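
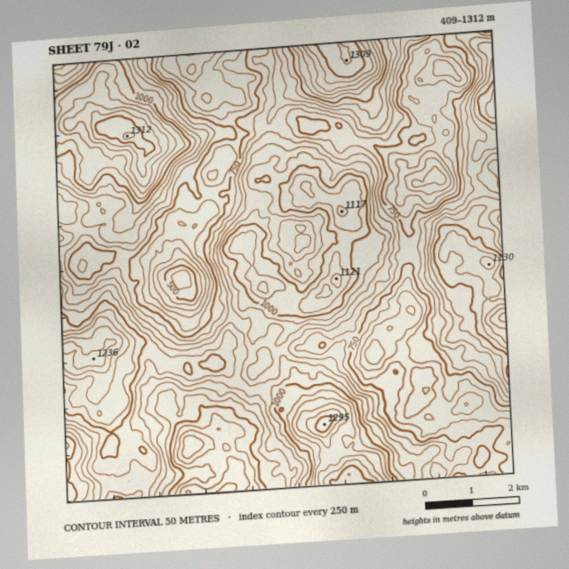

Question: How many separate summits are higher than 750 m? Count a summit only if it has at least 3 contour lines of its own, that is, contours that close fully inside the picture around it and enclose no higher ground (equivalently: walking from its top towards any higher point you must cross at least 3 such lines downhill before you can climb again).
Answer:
3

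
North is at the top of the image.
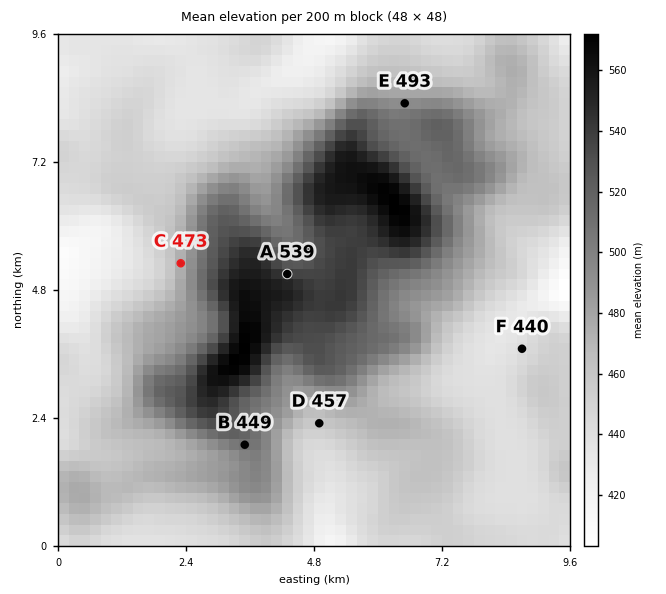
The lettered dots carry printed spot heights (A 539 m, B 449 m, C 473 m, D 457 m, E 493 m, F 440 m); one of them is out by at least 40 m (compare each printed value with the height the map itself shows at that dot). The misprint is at B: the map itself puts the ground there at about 509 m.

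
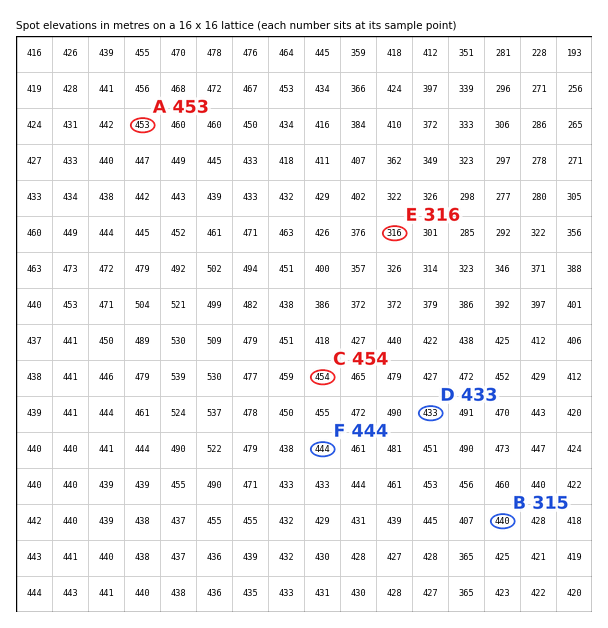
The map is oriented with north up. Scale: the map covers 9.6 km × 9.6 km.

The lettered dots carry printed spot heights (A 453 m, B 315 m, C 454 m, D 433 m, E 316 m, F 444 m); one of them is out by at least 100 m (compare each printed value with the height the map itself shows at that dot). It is B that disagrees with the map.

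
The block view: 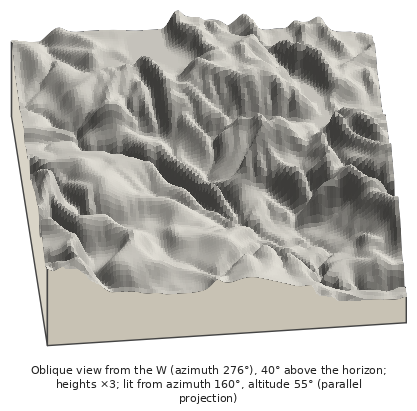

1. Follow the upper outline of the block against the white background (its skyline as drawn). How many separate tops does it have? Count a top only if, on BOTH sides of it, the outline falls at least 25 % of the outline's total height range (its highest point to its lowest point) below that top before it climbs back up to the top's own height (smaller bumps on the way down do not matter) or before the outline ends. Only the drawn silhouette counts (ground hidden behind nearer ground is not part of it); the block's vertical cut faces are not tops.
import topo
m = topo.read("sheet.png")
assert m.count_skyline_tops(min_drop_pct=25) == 0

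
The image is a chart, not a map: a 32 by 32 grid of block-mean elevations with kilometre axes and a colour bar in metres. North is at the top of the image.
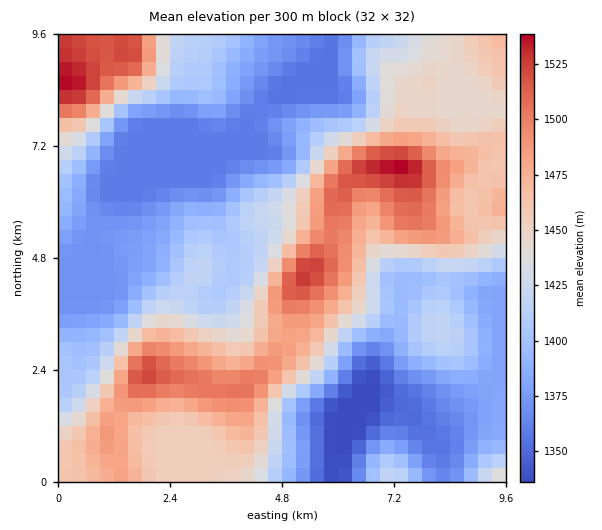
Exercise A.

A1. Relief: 1335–1540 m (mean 1425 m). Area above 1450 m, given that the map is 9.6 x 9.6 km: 32.1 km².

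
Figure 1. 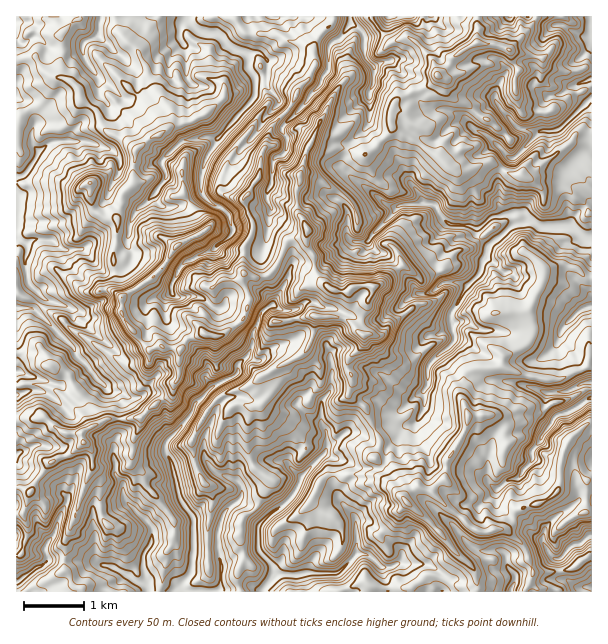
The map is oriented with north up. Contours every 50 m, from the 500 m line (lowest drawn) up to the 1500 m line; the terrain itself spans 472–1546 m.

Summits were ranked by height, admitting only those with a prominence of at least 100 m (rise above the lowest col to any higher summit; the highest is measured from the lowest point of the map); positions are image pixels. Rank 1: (374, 287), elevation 1546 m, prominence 1074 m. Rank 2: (308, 230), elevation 1545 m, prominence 136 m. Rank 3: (206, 335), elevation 1542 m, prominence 178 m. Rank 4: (407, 503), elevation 1219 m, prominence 316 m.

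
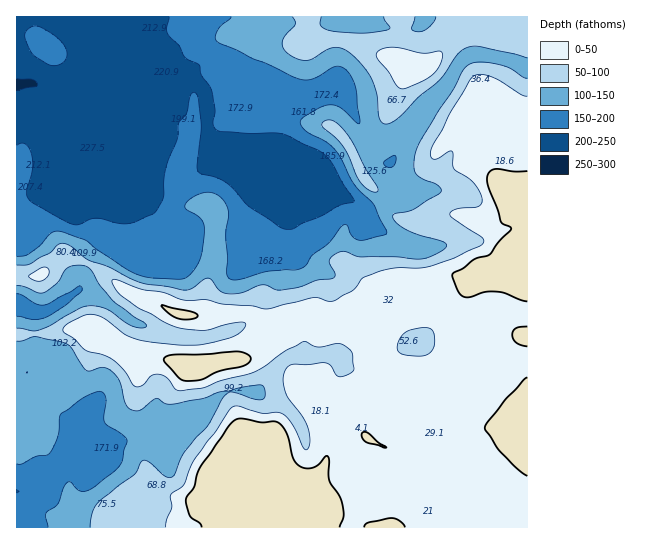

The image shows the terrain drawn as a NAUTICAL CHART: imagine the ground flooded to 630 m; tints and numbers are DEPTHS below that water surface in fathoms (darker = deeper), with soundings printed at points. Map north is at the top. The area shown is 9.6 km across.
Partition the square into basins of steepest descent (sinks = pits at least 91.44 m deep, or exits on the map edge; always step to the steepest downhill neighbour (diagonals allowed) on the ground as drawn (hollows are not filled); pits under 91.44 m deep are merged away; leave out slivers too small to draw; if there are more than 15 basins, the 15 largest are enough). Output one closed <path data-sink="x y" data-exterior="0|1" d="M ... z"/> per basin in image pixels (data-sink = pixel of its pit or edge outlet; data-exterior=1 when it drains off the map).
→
<path data-sink="17 85" data-exterior="1" d="M527 16l-511 1 0 258 22 1 27-21 5 1 23 9 30 24 15 8 16 4 25 14 28 1 6 6 6 15 2 12 0 12 22-1 30-13 8 1 6 7 10 24 20 24 12 36-4 24-8 14-8 7-15-8-7-7-13-32-35 0-10 9-5 9-13 15-4 11 0 16-2 4-30-4-22-12-12 2-10 4-4 4-9 16-8 0-3 3-4 14 425-1z"/><path data-sink="17 491" data-exterior="1" d="M82 329l-66 6 1 193 85 0 3-11 5-6 8 0 13-20 16-6 6 0 22 12 30 4 2-4 0-16 4-11 13-15 5-9 8-7 6-3 31 1 13 32 7 7 15 8 12-13 7-17 0-21-11-30-20-24-10-24-6-7-8-1-30 13-24 1-22 7-10 0-17-8-41-7-27-20z"/><path data-sink="17 305" data-exterior="1" d="M65 255l-27 21-22 1 1 58 33-2 16-4 29 2 11 5 23 17 41 7 17 8 10 0 21-5 3-4-2-22-6-15-6-6-28-1-25-14-16-4-15-8-30-24z"/>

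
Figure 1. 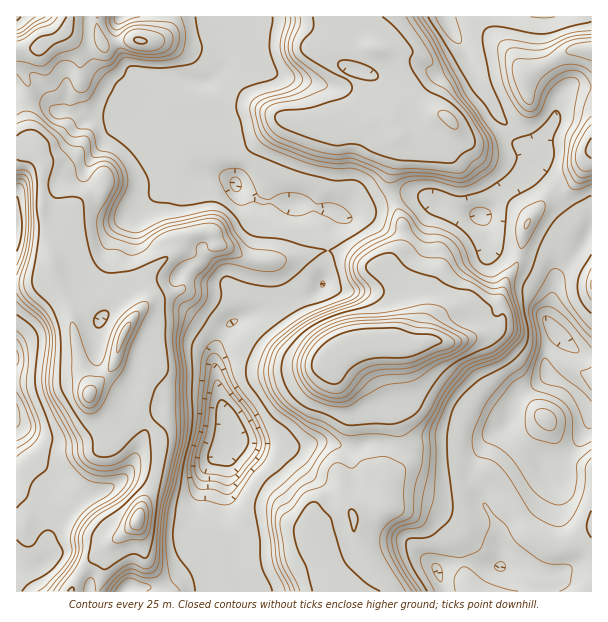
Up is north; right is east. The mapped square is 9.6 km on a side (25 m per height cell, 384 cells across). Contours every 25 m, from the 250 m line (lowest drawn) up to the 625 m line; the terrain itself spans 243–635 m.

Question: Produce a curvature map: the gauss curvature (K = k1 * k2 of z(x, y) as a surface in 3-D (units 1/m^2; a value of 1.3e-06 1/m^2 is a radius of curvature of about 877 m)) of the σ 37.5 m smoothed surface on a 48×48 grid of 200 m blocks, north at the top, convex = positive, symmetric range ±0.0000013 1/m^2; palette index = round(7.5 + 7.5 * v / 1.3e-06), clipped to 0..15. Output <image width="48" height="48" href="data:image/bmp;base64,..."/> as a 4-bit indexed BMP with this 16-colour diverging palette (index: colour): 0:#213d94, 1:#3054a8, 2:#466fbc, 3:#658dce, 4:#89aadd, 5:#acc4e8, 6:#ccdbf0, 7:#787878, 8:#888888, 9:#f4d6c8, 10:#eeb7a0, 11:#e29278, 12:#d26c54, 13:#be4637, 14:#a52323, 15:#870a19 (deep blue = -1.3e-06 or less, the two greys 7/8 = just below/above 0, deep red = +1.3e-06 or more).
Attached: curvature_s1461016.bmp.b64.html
<image width="48" height="48" href="data:image/bmp;base64,Qk32BAAAAAAAAHYAAAAoAAAAMAAAADAAAAABAAQAAAAAAIAEAAATCwAAEwsAABAAAAAAAAAAlD0hAKhUMAC8b0YAzo1lAN2qiQDoxKwA8NvMAHh4eACIiIgAyNb0AKC37gB4kuIAVGzSADdGvgAjI6UAGQqHAHeYmIPuZWd3eIiIlniIeHiHd4h3iHeIh3eIZIhrhEh3d3d2h3d3h3eIiHh4iHd4d3eJlYhzvGh3h3d2qHd4iHeHqGd4h4d4eHd45Hd4aIh3eId3iIh4d2iGeHeIh4iId3d3O4dlJZh4h3iIeIh3d1rHeIiHd4h3d4d3aJhr94h4d3h4qIiId1aVZ3h3d4eId4d4dYhb95h3d3d3h4d4h4iYd3h3h3iId3d3d2hmc4h3hmdniJh4d4iHd3eIh3d3h3h4d3moJIZnh3h3d4Z4h3d3d3d3d4iIh3d4hmeaV4ZoiImHh3d4d4h3eHh4iIiIh4h3Z5mGd3eLiZhneHmXeIiIh4d4h3iIaId3ariXd4iKiIlmeId3eHd4h3d4d3iHZ4Z5hniHd4l3eIuVeJhVeId3eHeId3d2eLlYh3d3d4h3d4l3h3h5h3h2eYd5h3eYeIh3dVd3d3d3eIh2iId3d3iId4d4iHqpeJd3eJZ3eHd3mJd2iXdkeHiImIh4h3mYeHhrX/eId4iHh4h4llm6d4h3d5h3eFZ2eGd5dXR3h3d3h5dphpmZeIh3d3eHeFiHdnd4dnN3eIlnl4dqdtiHZ4h2h2ineGiYdqd3d5iniIh2l3dpdriHd3iYeGZ4R5h4ineWd4eIh3iXV4dnhpmId3iIevVZp2VYiGjViHaph3eXd4h2eGmZiIh2qoVXrEaIh4qFh4h9d4d3eIh3doiIiHl3Z4h3inqoiGhHd3dnd3h3d3d3d2eHVoh3d3d3mVyHh3l3d3d3Z3WXZ3d3d3h8gniHd3iFuFZmhbl3eIeHd3iImHd3d3p4k3d3d3iHR4d3hIh4eHd3d3tHqod3d3h1yXd3eGardHiHdYeId3d3d3h5Wlead3d02oh3iHiohnd3d5aHd3eGZ3h4fRaHd3d1aJmHeId3h2h4eKZ3d3V3aah4h4mHeHd3d4RneXZ3d4iHeaV4h3a5loh5+Yh3d3iIeKe3h3eHd8iHiHiHh2a4h2iHY2eHiHeId5aXh3e4d5h4h4mHiHeHd3iHZnd3iXeHeIN4iHd3d3d3ePZ4d2mFeHd3eLd3d3iHeHSZiGV3d4d2SJN4d3yld4h3aMd4h3d4mWWJmIl3d4h2aFSHdm92d4h3d3eHd3d4mHh3d5l2Z4iFqYd3eGVXeHd3h3d3h4iWaIiHiIenZ3iIuYiYeol3h3d3h3ZYh4iHd3h3d3e3aHd2eZqFiFiIeHd3iHd6iIiHeHiHd4eGd3d3eWacaHiHd3h3iHeriHd3eHiHebmIdkR4hWWJd3h3h3h3d3Sch3eHeHh3d4hnd9p4d2d4eHh4h3d3d3ZYhnd3eHd3d2mHeJeYd3h3e3iHd3eIh3d4qFd3d3d3h3d3eId5qGhoh2Zod3d4eHeIh2d4iHd3hYd3eYd3h3mYd2ybd2Vnd3h3XIh3d3d4qHh3eXdWd1iHh3sMzKd3d3h2fId3eIeIh2d3eIh5t3qHh3YPuZh4iId3eHd3d3h4h5d3d4iGaKZliGP2dmZ4d3iIpXeId3d3iIiHd3iIeA=="/>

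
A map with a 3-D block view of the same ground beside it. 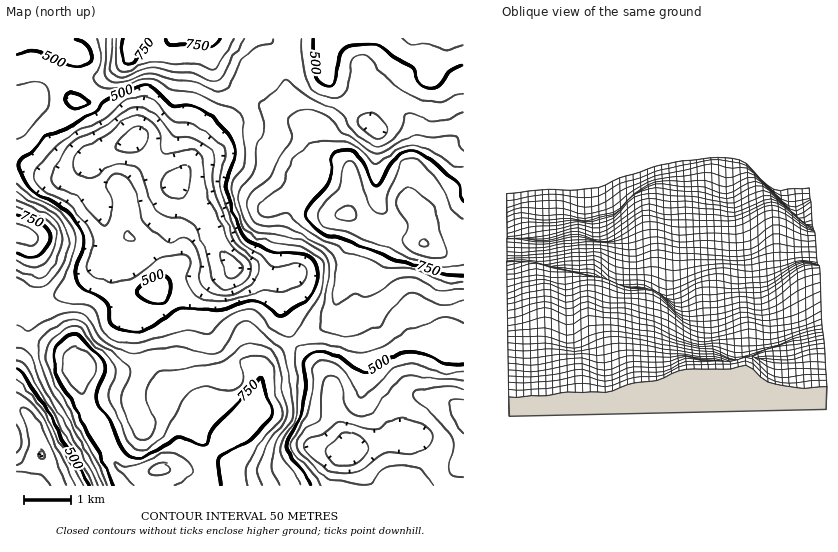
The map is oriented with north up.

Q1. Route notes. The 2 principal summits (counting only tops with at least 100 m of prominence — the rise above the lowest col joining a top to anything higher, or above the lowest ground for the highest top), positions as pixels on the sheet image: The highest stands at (424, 244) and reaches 903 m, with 644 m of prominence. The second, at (160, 469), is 862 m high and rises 307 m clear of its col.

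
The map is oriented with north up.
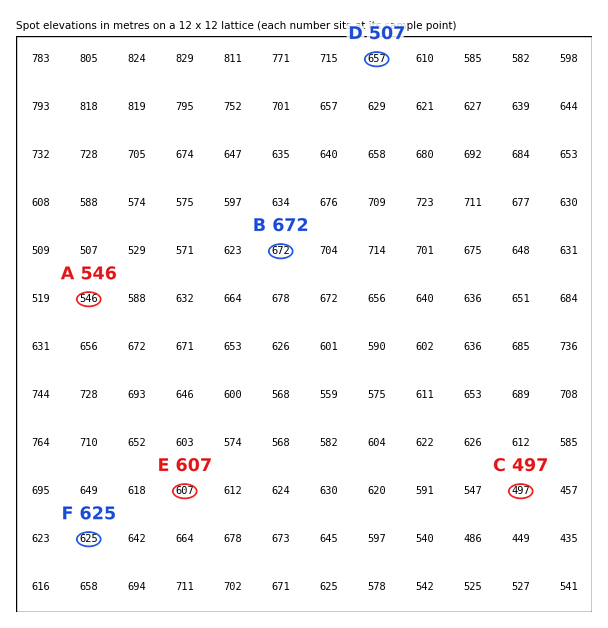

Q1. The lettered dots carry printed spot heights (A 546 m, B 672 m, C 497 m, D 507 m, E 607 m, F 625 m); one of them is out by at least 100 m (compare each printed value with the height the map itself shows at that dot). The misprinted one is D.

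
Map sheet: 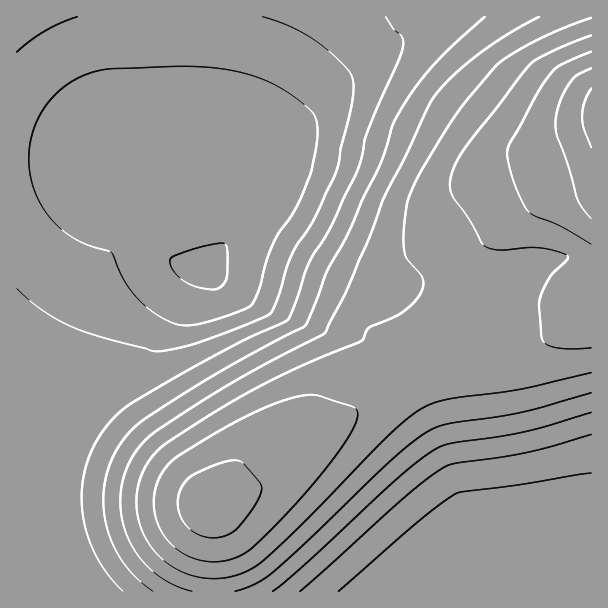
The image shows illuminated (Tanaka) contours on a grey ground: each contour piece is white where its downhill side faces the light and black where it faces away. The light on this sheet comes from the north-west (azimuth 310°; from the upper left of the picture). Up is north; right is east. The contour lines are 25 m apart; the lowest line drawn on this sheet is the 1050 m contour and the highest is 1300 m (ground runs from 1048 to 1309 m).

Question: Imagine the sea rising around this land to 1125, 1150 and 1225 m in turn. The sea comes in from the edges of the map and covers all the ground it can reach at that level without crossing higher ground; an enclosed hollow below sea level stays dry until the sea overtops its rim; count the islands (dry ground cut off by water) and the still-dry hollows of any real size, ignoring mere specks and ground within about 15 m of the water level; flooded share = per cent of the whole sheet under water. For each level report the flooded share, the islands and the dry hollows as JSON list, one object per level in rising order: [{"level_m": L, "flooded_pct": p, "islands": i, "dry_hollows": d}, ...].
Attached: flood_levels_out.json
[{"level_m": 1125, "flooded_pct": 49, "islands": 0, "dry_hollows": 0}, {"level_m": 1150, "flooded_pct": 56, "islands": 0, "dry_hollows": 0}, {"level_m": 1225, "flooded_pct": 86, "islands": 1, "dry_hollows": 0}]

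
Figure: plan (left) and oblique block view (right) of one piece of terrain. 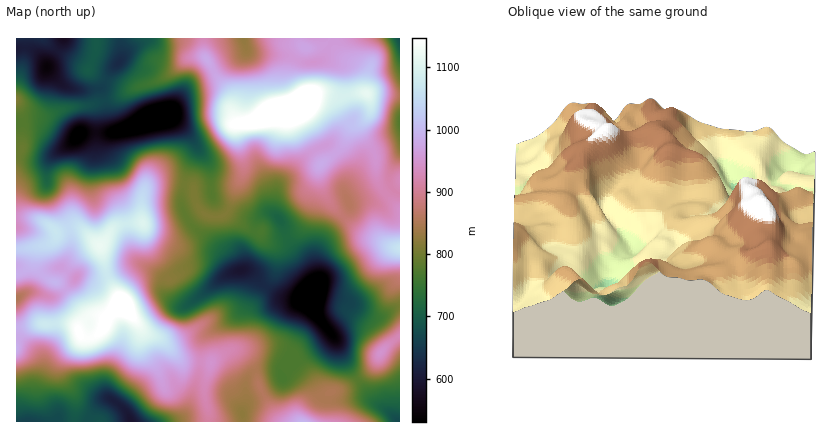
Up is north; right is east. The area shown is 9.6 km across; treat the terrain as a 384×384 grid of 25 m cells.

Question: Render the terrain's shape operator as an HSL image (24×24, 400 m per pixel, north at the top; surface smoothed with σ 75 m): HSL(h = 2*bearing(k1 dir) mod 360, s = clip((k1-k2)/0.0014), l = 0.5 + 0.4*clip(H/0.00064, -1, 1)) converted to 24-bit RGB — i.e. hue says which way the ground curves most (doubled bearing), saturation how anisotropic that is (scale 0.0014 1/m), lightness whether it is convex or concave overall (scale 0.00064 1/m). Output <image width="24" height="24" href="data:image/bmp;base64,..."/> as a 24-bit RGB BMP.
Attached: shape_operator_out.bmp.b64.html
<image width="24" height="24" href="data:image/bmp;base64,Qk32BgAAAAAAADYAAAAoAAAAGAAAABgAAAABABgAAAAAAMAGAAATCwAAEwsAAAAAAAAAAAAAgmF/dpZhUnVrrqhfSqmDkbqekCB3WAk+umlTK88fJ5BBqr1tjciGbkd8O1l0Zql5c6Oyo9eeiYtAfE85nrFfbLVJjx0Scw9PdYtmoo93Z0pMgcdudaVILx0OLwQRSpabudLT1uzqPYa5a9Fii6JMc1B7WGF/Ud1aLomLy3pkmTRcmYJWq8BNZjcmbzw4a4V/Sn9PgVhosqp7gJoveUwiNRY/jF+fVb5xXtdup7FftoZfQLeFr3RNTXVcTY2LoNp5KyM5UXc4s458m8naxI7f1ACfv5ctNZlJSLaaPHuczjVxzhgXmaVAH1NXR7Cgos6cSsJyfUNEjdKMN02nzpatfmaeUJdkordFQk5zXI9yY+B3SZWQYRlk6gCx9d/WX7qbtVbSQSNHSy9279fn5dvwVpbZFafLzcWmYVWSieC1bMS2Mkqat4vCuZrSpZ/ImYu0QVubjcCjas10KTddJQcsc7/Q89jj85DJ8RPDvXXcDpXiree2hnbD6bjXHTh6mcd7quv00+b4tEn5kzShJZc7Za66yJHKrZ7KdIjcp7zRvYWwMQIoHFEiH+gkLZsq/YLanGDh2ubxY0n005zUq2W0xXeRyivBvf/RUumoFmEnKAY1/LXs66XUJVs7eJozdp89aXo+ipRNewZryAavfuC0V6SMjXotGF8UH2gRwI0dMDIRe7Jwsn2kmkG52fLfw+rOaiZKOAUMDy4JAT8E4Ihlx3DQg4Gwu1JJgXcvPWgaDQkq2HaaxZ95SCw0tXpGecc8DH5QQ74TfeKtFVs8qFM7VKc+ofaG2TI8WQxTw2TCxHubGI0pCEsSmYhKlEtTuypJvnthnHBGDSAmEnc63iw0pzpRScg3vbpqw1TOSMhOZ3kxfixPRFcfxP9mRIQiaSEfgS45TYZgt3mJ1qjFLW18Ij4UTUQijFs2w59ttHaCRDR/GD9BdnA8urCLz5GGlYstdXLRw4C8q199LD2Ag43A5vC+cjM/VBsna9c9SIqSeaeMoXxssk22iGSzWC50esuDjL68roSfVzWSMjO6e22ygreLlJe+ybrssDOG0y1l0KGlIyulo+fY6KHH3iDVkFnEyvDDIJS2XYuqqEB2iE9ZjERrUrzTptG5U1CjvVyTg06QN1BjV66bq87RktPKeMTNODPEzff6qYTrd5/YH+va2kHV4Iburqbi6fDbMUSdWyNqql+KmYrDhKa8ULKPirJmWh9UlywtqnBbSoeZSfCsWpaPsb54bUY5SPGiMbipviCx6unBViBpNHo8rVBS2Klp685oOS5PQSpresCFfD+JyXRYkppaZDg+USlzqMCQj7K7i9O8SnWQUXNKmXtCYKFytL5ICikcV0ka3+6cNx/Wg7DgaUjl9Ku+7tbDSTiMMlSPmq13RyuD0aKbsK+JT1eGKEKBxL6Sr31gdL9PTD9fem14ia90lFaWobdzHiqNONXxy+SoKUNQZnszGhAk6beW9tbRslDCLna1iHy4SSN/z4ZdyKmDfDhtOlMtN4o+zbqmuZF4PV5mXYF/qciEM42216ddKGgiAEcTvl8wljVhU3pHKml/V+mV8MnU5ankVEy1VhtPRQoh/vEYdq8ulCZ/hr9+LZ5aQbxkz4O4mGi1TYmNttOVJcOCxqqRyWGKKIwoCSoXo3w6KLU1KKl8NKNQlKFMw1ty7BWbMwAqsiNH8Pu2ZVAkIGoquphqgrRrKnEqJ2IpsnFmc5tbaNpSc55gqZ9ssnSX3HiNGRElP2URoosUHDYCDTMAO14TS0shRQYstxKy0u7s2evy5cz/nJv2c6O7upKIb6CJQ32ERJdu0muLtvJKJmtNZsWNbZ7NyJTu4cz/mKL4oILW3pKyYYInFiwHGCYNDxUlXoq13u7Ws9efNFqU47PswZ718NLyo7bIQEW5cVOiOH4++vrRLSZemtbfNDeWl2BEZyISp1UYd0Oe4JLh/Mn8xIDkMJOEATIyN5JFbvNO0L+WUHKeN6pVOYGp6aLq99TyUUPjfGvluLrv7+ncQ1ft5Z8+FBwkeR1Jv0+DnM6ZL6+eS32ywoKiwGzf/7D2DRxsDLI/e/+AQsmdjWO4vFqSXn5EFZ0a0Ko81yN0gytou6JF+ORdbzl+3559WhxWMm9wjr+6xZqLpJhaGTw0smVRfm2seiWw79H6rvb8iN+NNlEuJy0chVwstYtChnAxV2EbdWUzeYlZWKdw9+zUMo2ql4o1s1SJK+HUXTmDyaB7s5OCSECDNYc9b4g7iC56fM1LwNd8p1xOdVyIRyJgkqNYk656gJimhn+ya4SVZ6FzVrZ81euqyy/L"/>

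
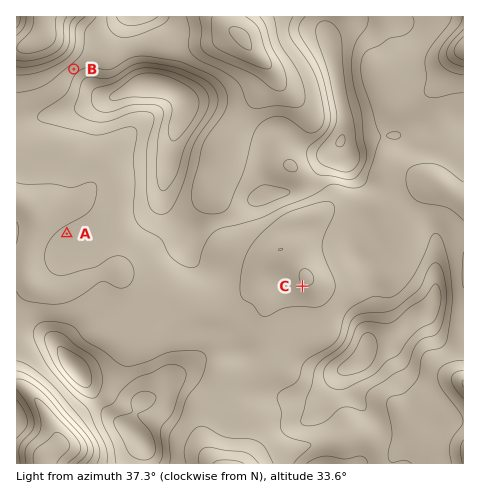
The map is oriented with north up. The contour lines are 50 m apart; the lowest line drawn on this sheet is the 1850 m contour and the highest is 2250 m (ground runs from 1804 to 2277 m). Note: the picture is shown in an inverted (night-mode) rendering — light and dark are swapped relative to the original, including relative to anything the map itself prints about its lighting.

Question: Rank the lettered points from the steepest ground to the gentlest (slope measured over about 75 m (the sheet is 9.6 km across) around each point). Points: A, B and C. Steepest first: B C A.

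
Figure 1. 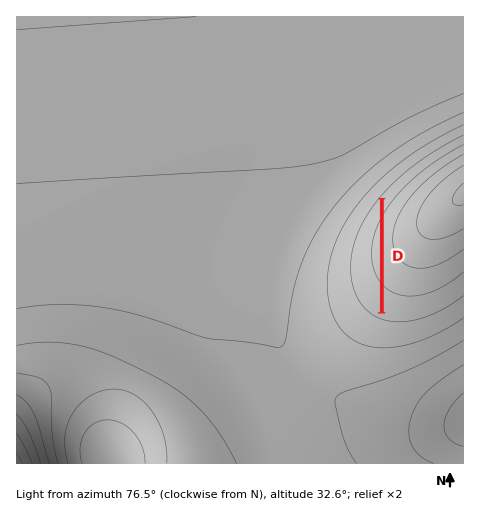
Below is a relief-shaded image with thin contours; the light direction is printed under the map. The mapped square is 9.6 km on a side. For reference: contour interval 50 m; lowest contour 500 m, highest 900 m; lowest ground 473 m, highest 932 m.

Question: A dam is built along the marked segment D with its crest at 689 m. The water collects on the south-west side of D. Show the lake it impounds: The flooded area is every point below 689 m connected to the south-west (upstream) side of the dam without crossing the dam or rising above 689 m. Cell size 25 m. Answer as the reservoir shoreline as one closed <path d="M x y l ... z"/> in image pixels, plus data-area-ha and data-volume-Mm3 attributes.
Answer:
<path d="M379 203l-9 13-9 16-5 21 0 21 4 17 5 8 10 10 4 2 0-108z" data-area-ha="86" data-volume-Mm3="19.90"/>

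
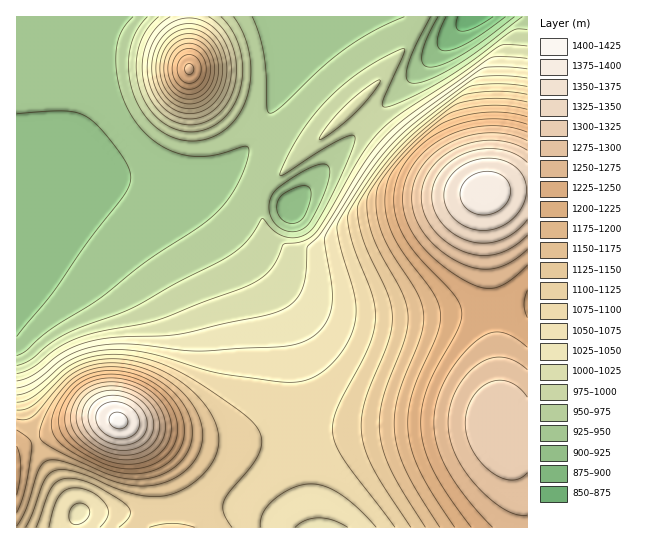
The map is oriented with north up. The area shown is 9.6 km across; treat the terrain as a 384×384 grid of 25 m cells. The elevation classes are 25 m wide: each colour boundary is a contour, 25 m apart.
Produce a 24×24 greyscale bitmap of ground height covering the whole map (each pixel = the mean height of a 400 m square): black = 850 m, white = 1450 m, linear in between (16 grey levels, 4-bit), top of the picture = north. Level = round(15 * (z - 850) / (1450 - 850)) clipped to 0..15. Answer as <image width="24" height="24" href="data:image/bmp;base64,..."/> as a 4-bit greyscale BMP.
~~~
<image width="24" height="24" href="data:image/bmp;base64,Qk2WAQAAAAAAAHYAAAAoAAAAGAAAABgAAAABAAQAAAAAACABAAATCwAAEwsAABAAAAAAAAAAAAAAABEREQAiIiIAMzMzAERERABVVVUAZmZmAHd3dwCIiIgAmZmZAKqqqgC7u7sAzMzMAN3d3QDu7u4A////AHZVZnd2ZlVVZniaq4ZVZ3d2ZmVWZ4mqu4d3iYh3ZmZmd4mru4iKu6mHZmZmeJq7zIis3cmHZmZneJq7zHit7bl3ZmZmeJq7zFeby5h2ZmZmeJqru0V4iHZlVVVmd4mruyNFVVVVVVVWZ4mqqiIzRERERVVVZ4iaqiIjMzREREVVZ4maqiIiIzMzRERVZ4mqqiIiIjMzNERWeJq7uiIiIiIzMzRWeKvMyyIiIiIjMyJGeazN3CIiIiIiMyI1ebzd3SIiIiIiIzIkaKzd3SIiIiIzIzMzRpvMzCIiIjNDMzNDNXmruiIiI0VkMzM0M0aJmSIiI1iGQyMzQzRXdyIiJGmXQyIzMyI0VSIiI1iGQyIjMzISRCIiI0ZlMiIiIzIRIw=="/>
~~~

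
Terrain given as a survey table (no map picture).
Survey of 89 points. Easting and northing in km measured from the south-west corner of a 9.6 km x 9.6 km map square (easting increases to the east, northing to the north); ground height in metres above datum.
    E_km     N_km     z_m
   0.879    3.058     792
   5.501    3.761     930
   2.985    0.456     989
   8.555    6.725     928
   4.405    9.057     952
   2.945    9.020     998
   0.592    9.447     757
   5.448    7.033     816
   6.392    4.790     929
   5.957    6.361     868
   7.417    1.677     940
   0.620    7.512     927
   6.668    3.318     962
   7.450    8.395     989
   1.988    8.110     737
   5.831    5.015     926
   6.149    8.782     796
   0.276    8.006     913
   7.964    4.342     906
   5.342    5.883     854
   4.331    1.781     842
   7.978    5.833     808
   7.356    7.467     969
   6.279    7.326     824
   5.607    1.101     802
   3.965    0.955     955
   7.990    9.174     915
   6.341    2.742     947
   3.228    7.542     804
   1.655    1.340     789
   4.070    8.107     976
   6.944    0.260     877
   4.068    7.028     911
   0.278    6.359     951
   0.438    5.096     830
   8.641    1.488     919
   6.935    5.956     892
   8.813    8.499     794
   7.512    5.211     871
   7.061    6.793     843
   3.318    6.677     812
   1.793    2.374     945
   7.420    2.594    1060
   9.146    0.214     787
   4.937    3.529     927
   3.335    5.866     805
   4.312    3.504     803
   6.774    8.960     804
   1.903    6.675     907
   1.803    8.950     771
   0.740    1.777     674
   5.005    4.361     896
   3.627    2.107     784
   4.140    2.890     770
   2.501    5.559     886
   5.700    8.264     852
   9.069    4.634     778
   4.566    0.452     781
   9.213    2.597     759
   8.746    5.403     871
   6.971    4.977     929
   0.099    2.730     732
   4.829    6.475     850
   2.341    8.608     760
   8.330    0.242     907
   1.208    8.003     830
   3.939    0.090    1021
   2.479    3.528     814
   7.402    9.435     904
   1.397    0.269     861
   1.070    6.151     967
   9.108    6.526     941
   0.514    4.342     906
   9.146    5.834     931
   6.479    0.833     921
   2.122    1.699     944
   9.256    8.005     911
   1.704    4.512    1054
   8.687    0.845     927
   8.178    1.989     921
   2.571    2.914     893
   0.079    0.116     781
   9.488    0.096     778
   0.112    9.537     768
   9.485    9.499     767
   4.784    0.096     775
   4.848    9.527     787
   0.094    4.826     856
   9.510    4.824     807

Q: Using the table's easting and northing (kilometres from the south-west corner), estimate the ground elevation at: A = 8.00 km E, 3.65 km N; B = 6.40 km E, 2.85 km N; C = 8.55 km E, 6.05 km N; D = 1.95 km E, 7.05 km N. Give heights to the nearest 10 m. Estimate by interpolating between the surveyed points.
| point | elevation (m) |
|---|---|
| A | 940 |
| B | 940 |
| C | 900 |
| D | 800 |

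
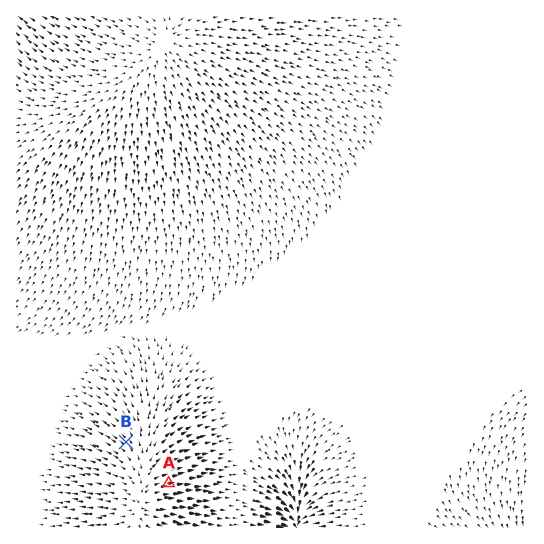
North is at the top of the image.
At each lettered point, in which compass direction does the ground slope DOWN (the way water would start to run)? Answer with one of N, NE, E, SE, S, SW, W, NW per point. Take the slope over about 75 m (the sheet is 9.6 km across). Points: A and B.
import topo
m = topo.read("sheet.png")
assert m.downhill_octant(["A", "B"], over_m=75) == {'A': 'E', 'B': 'NW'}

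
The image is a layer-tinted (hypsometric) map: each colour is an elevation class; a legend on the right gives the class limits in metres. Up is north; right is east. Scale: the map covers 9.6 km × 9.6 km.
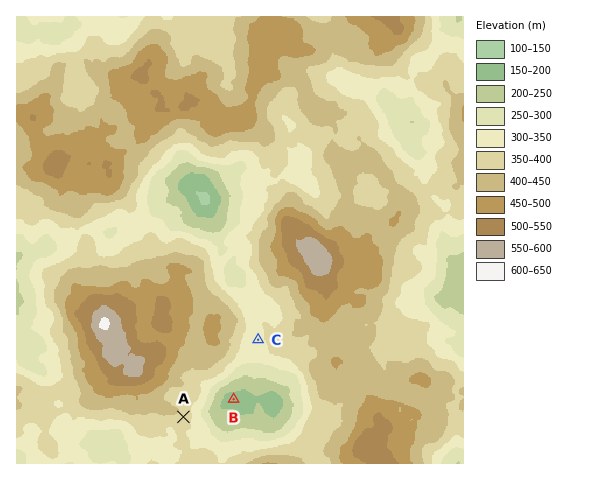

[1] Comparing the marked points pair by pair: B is below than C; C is below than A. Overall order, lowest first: B C A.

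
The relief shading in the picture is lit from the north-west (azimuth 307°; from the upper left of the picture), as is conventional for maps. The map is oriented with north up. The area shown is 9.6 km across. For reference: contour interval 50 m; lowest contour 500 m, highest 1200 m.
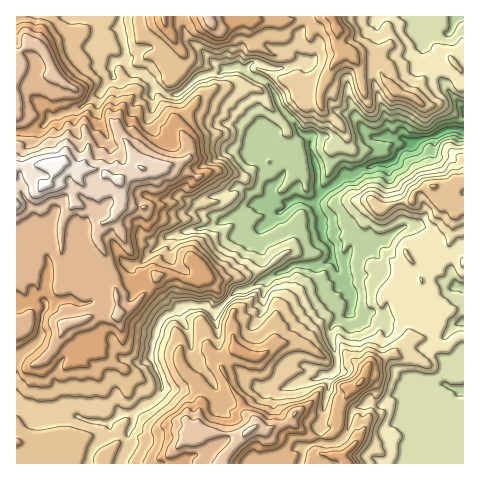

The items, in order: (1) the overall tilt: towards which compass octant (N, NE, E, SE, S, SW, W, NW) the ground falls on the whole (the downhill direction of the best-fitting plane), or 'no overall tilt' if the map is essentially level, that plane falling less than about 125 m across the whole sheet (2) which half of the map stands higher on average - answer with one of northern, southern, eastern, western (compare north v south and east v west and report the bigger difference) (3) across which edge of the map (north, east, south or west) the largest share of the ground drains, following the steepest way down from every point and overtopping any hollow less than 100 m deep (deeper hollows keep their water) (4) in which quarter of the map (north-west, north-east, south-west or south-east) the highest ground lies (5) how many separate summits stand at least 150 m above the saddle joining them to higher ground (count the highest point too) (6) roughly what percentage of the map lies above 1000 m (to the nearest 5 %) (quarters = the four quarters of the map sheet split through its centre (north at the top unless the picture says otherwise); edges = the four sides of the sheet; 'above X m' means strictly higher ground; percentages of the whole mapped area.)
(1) The general tilt is down to the east (the land rises towards the west).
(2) The western half stands higher on average than the eastern half.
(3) Most of the ground drains across the eastern edge.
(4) The highest ground is in the north-west quarter.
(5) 4 summits rise at least 150 m above their surroundings.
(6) Ground above 1000 m makes up about 15 % of the sheet.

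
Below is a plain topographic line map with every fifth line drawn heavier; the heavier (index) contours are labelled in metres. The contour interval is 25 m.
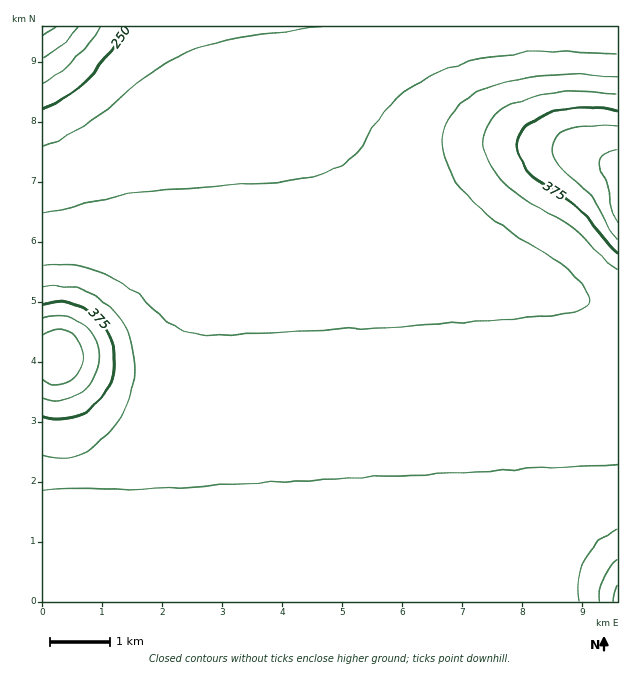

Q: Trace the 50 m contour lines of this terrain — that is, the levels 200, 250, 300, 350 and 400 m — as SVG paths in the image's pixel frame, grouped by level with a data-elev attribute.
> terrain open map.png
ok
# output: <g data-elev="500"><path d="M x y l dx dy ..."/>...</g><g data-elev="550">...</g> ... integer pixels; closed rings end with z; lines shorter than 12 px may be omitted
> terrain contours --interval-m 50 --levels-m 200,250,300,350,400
<g data-elev="200"><path d="M78 27l-17 19-18 13"/></g><g data-elev="250"><path d="M128 27l-20 28-22 25-21 17-22 13"/></g><g data-elev="300"><path d="M614 601l1-9 2-7"/><path d="M617 55l-49-4-47 2-42 6-36 11-21 11-20 13-19 20-22 33-9 11-14 10-19 7-42 7-138 11-96 20"/></g><g data-elev="350"><path d="M580 601l-1-21 6-21 14-18 18-12"/><path d="M617 465l-445 22-101 1-28 2"/><path d="M43 456l16 2 15-2 17-7 13-11 13-14 10-18 6-19 2-18-2-18-5-18-9-15-12-13-13-10-17-6-16-3-18 2"/><path d="M617 95l-27-3-25 0-23 3-20 5-17 8-13 10-7 12-2 12 1 11 5 10 7 11 10 10 21 17 45 26 32 31 13 11"/></g><g data-elev="400"><path d="M43 398l9 2 10 0 11-3 9-5 7-7 6-9 3-9 1-10-1-11-4-9-6-9-7-6-8-4-11-3-10 0-9 3"/><path d="M617 126l-25-1-21 4-15 9-3 6-1 6 1 7 6 9 25 23 9 10 17 30 7 11"/></g>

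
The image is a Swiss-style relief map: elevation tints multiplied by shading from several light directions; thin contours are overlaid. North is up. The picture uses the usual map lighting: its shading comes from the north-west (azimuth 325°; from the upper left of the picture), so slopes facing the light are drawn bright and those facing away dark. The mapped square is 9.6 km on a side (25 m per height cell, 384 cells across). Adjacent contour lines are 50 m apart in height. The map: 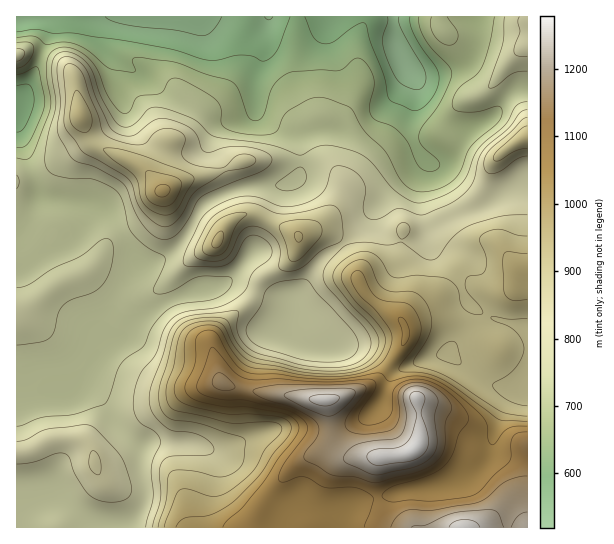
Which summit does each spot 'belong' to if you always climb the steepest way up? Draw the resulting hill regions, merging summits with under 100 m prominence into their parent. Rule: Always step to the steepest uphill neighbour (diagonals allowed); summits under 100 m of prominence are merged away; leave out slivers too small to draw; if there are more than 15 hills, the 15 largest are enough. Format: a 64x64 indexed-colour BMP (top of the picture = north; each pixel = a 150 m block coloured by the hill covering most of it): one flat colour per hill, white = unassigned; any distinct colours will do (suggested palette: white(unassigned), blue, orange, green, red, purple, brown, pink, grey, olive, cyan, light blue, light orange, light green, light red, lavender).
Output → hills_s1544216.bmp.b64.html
<image width="64" height="64" href="data:image/bmp;base64,Qk12CAAAAAAAAHYAAAAoAAAAQAAAAEAAAAABAAQAAAAAAAAIAAATCwAAEwsAABAAAAAAAAAA////ALR3HwAOf/8ALKAsACgn1gC9Z5QAS1aMAMJ34wB/f38AIr28AM++FwDox64AeLv/AIrfmACWmP8A1bDFABERERERERERERERERERERERERERFEREREREREREREREEREREREREREREREREREREREREREUREREREREREREREQRERERERERERERERERERERERERERRERERERERERERERBERERERERERERERERERERERERERERFEREREREREREREERERERERERERERERERERERERERERERERREREREREREQRERERERERERERERERERERERERERERERERERFERERERBEREREREREREREREREREREREREREREREREREREUREREERERERERERERERERERERERERERERERERERERERFEREQRERERERERERERERERERERERERERERERERERERERRERBERERERERERERERERERERERERERERERERERERERFEREERERERERERERERERERERERERERERERERERERERERREQRERERERERERERERERERERERERERERERERERERERFERBEREREREREREREREREREREREREREREREREREREREUREERERERERERERERERERERERERERERERERERERERERREQREREREREREREREREREREREREREREREREREREREREURBERERERERERERERERERERERERERERERERERERERERREEREREREREREREREREREREREREREREREREREREREREUQRERERERERERERERERERERERERERERERERERERERERERERERERERERERERERERERERERERERERERERERERERERERERERERERERERERERERERERERERERERERERERERERERERERERERERERERERERERERERERERERERERERERERERERERERERERERERERERERERERERERERERERERERERERERERERERERERERERERERERERERERERERERERERERERERERERERMxEREREREREREREREREREREREREREREREREREREREREzMRERERERERERERERERERERERERERERERERERERERETMzEREREREREREREREREREREREREREREREREREREREREzMxERERERERERERERERERERERERERERERERERERERETMzMxEREREREREREREREREREREREREREREREREREREREzMzMRERERERERERERERERERERERERERERERERERERETMzMzMxERERETMzEREREREREREREREREREREREREREREzMzMzMzMRMzMzMxERERERERERERERERERERERERERETMzMzMzMzMzMzMzMREREREREREREREREREREREREREREzMzMzMzMzMzMzMxERERERERERERERERERERERERERESIjMzMzMzMzMzMzMRERERERERERERERERERERERERESIiIzMzMzMzMzMzMzERERERERERERERERERERERERERIiIiMzMzMzMzMzMzMzERERERERERERERERERERERERIiIiIjMzMzMzMzMzMzMxEREREREREREREREREREREREiIiIiIzMzMzMzMzMzMzMREREREREREREREREREREREiIiIiIjMzMzMzMzMzMzMzERERERERERERERERERERESIiIiIiIzMzMzMzMzMzMzMRERERERERERERERERERIiIiIiIiIiMzMzMzMzMzMzMzERERERFVVREREREiIiIiIiIiIiIiIiMzMzMzMzMzMzMxEREREVVVURERESIiIiIiIiIiIiIiIiMzMzMzMzMzMzMREREVVVVVURESIiIiIiIiIiIiIiIiIiIiIjMzMzMzMzEREVVVVVVVURIiIiIiIiIiIiIiIiIiIiIiMzMzMzMzMzERVVVVVVVREiIiIiIiIiIiIiIiIiIiIiIjMzMzMzMzMxFVVVVVVVEiIiIiIiIiIiIiIiIiIiIiIiMzMzMzMzMzERVVVVVVUSIiIiIiIiIiIiIiIiIiIiIiIzMzMzMzMzEREVVVVVVRIiIiIiIiIiIiIiIiIiIiIiIzMzMzMzMzMRERFVVVVVIiIiIiIiIiIiIiIiIiIiIiIjMzMzMzMzMREREVVVVVUiIiIiIiIiIiIiIiIiIiIiERERERMzMzMxEREREVVVVSIiIiIiIiIiIiIiIiIiIiERERERETMzMzEREREREVVVIiIiIiIiIiIiIiIiIiIiERERERERERMzMxERERERVVUSIiIiIiIiIiIiIiIiIiIRERERERERERMzEREREREVVRIiIiIiIiIiIiIiIiIiIhERERERERERETMRERERERFVESIiIiIiIiIiIiIiIiIiERERERERERERMxERERERERERIiIiIiIiIiIiIiIiIiIRERERERERERETERERERERERESIiIiIiIiIiIiIiIiIhERERERERERERERERERERERERIiIiIiIiIiIiIiIiIiIREREREREREREREREREREREREiIiIiIiIiIiIiIiIiIhERERERERERERERERERERERERIiIiIiIiIiIiIiIiIiEREREREREREREREREREREREREiIiIiIiIiIiIiIiIiIRERERERERERERERERERERERESIiIiIiIiIiIiIiIiIhERERERERERERERERERERERERIiIiIiIiIiIiIiIiIiERERERERERERERERERERER"/>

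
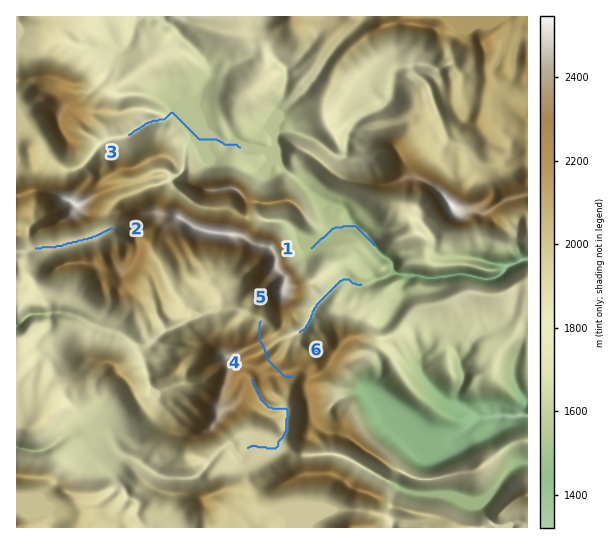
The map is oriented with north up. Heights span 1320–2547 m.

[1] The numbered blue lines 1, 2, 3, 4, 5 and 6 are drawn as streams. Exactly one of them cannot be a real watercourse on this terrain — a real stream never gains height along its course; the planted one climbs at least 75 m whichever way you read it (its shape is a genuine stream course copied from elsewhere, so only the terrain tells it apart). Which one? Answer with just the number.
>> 5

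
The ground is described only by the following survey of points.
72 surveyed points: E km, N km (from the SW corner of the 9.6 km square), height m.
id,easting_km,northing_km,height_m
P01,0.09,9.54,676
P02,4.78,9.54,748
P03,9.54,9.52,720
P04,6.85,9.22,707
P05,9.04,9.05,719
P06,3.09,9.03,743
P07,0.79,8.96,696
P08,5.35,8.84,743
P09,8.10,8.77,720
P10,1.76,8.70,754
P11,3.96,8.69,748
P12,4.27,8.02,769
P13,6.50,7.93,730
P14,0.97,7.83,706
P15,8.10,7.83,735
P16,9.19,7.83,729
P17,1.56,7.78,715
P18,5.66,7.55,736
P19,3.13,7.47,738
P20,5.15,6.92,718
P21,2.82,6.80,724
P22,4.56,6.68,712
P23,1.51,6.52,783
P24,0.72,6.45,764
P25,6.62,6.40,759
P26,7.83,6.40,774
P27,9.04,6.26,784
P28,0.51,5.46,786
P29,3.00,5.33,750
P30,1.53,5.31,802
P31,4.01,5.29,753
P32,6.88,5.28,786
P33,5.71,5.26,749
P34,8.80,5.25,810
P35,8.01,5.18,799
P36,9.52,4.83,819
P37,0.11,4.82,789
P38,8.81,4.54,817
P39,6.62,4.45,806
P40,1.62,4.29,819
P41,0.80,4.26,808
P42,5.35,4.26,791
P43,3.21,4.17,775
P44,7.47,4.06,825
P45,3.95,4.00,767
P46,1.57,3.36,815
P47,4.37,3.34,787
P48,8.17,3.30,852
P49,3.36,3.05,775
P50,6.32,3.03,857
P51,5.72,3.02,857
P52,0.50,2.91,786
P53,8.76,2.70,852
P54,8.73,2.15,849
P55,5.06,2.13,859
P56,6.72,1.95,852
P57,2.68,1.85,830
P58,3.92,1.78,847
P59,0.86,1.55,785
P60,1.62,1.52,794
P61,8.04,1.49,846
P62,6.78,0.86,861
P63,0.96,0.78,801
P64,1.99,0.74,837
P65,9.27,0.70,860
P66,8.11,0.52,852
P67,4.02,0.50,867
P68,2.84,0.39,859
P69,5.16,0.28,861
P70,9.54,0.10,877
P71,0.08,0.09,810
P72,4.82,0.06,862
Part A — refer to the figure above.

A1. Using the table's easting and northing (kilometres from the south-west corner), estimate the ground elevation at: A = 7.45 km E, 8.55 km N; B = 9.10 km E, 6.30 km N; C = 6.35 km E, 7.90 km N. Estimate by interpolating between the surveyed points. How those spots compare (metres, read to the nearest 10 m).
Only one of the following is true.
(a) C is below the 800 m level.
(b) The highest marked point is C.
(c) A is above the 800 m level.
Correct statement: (a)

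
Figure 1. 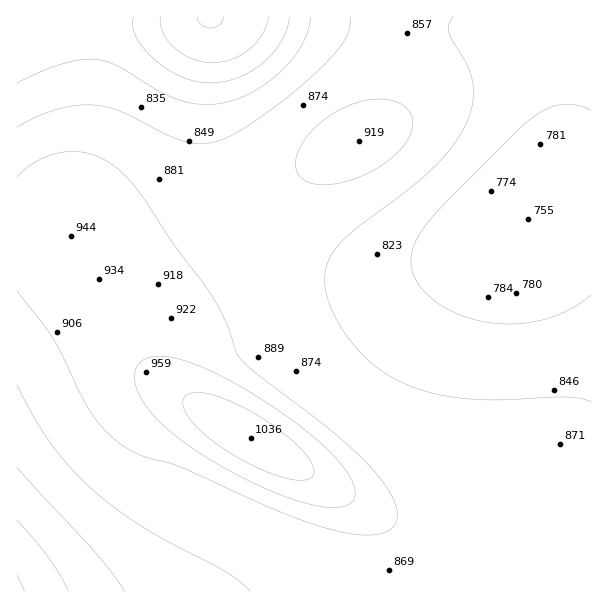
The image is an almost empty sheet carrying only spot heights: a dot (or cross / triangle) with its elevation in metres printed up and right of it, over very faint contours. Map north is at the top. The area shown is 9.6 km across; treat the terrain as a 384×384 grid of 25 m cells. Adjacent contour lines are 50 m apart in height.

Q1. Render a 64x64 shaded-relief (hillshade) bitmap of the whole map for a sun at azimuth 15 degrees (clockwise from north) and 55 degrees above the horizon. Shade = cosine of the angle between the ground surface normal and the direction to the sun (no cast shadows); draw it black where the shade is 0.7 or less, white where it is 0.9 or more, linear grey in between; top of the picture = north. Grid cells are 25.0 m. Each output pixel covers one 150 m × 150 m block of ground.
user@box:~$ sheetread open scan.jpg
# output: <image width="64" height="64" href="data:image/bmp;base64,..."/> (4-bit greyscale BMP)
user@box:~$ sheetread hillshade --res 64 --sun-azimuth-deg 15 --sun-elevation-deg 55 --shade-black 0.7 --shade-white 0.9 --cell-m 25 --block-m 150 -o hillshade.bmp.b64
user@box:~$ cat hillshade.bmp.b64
<image width="64" height="64" href="data:image/bmp;base64,Qk12CAAAAAAAAHYAAAAoAAAAQAAAAEAAAAABAAQAAAAAAAAIAAATCwAAEwsAABAAAAAAAAAAAAAAABEREQAiIiIAMzMzAERERABVVVUAZmZmAHd3dwCIiIgAmZmZAKqqqgC7u7sAzMzMAN3d3QDu7u4A////AGZ3d3d3d3d3iIiIiIiImZmZmZmZmZmZmZmZmZmZmZmZZmZ3d3d3d3d4iIiIiIiZmZmZmZmZmZmZmZmZmZmZmZlmZmZnd3d3d3eIiIiIiJmZmZmZiIiImZmZmZmZmZmZmWZmZmZnd3d3d4iIiIiIiZmZiIh3d4iJmZmZmZmZmZmZZmZmZmZ3d3d3eIiIiIiJmIh3ZmZneIiZmZmZmZmZmZlmZmZmZmd3d3d4iIiIiIiHZlVFVWd4iZmZmZmZmZmZmWZmZmZmZ3d3d3iIiIiIh2VDM0RVZ4iZmZmZmZmZmZmZZmZmZmZmd3d3eIiIiIdUMyIjNFZ4mZqZmZmZmZmZmZlmZmZmZmZ3d3d4iIiHVDIREiNFZ4maqqmZmZmZmZmZmWZmZmZmZnd3d3iIh2QyEAESNGeJqqqqmZmZmZmZmZmaZmZmZmZmd3d3eIdlMhAAASNWeJq7u6qZmZmZmZmZmZpmZmZmZmd3d3d3dUIQAAATRXiau8y7qZmZmZmZmZmZqmZmZmZmd3d3d3ZTIQAAEjVomrzMzLupmZmZmZmZmZmqZmZmZmd3d3d3ZDEAAAE0Z5q83d3MupmZmZmZmZmZqqpmZmZmd3d3d3VDEQARJFeavN7u3cupmZmZmZmZqqqqqmZmZnd3d3d3VDIRESRXirze7u7cupmZmZmZqqqqqqqqZmd3d3d3d3VDIhIkVoq83v//7cupmZmZqqqqqqqqqqp3d3d3d3d3ZDMiNFaJvN7///7cupmZmaqqqqqqqqqqqnd3d3d3d3ZUQzRWeaze////7cupmZmqqqqqqqqqqqqqd3d3d3d3ZlRFVnirzu////7cqpmZqqqqqqqqqqqqqqp3d3d3d3dmVWZ4m83v////7bqZmZqqqqqqqqqqqqqqqnd3d3eId2ZmeJq83v///+3LqZmaqqqqqqqqqqqqqqqqd3d3eIh3d3iavN7v///ty6mZmaqqqqqqqqqqqqqqqqp3d3eIiHeImavN7v//7duqmZmaqqqqqqqqqqqqqqqqqnd3eIiIiImqvN3u7u3MupmZmqqqqqqqqqqru7uqqqqqd3d4iIiJmqvM3d3dy7qpmZmqqqqqqqqqq7u7u7qqqqp3d3iIiJmqu8zNzMuqqZmZmqqqqqqqqqq7u7u7u6qqqnd3eIiImaq7vLu7qqqpmZmqqqqqqqqqq7u7u7u7qqqqd3d4iIiZqqqqqqqqqqqZmqqqqqqqqqq7u7u7u7uqqqp3d3iIiJmZqqqqqqqqqqmqqqqqqqqqqqu7u7u7uqqqqnd3eIiImZmaqqqqqqqqqqqqqqqqqqqqq7u7u7u6qqqqd3d4iIiZmZqqqqqqqqqaqqqqqqqqqqqqq7u7uqqqqqp3d3iIiZmZqqqqqqqqqZmaqqqqqqqqqqqqqqqqqqqqqnd3eIiJmZmqqqqqqqqpmZmZmqqqqqqqqqqqqqqqqqqqd3eIiImZmaqqqqqqqpmZmZmZmZqqqqqqqqqqqqqqqqp3d4iImZmaqqqqqqqpmZmZmZmZmZmqqqqqqqqqqqqqqneIiIiZmZqqqqqqqpmZmZmZmZmZmZmaqqqqqqqqqqqqiIiIiZmZqqqqqqqqmZmZmZiIiJmZmZmZmqqqqqqqqqmIiImZmZqqqqqqqqmZmZmIiIiIiIiJmZmZmZqqqqqZmYiJmZmZqqqqqqqqqZmZmIiIiIiIiIiImZmZmZmZmZmZmZmZmaqqqqqqqqqZmZmIiIh3d3d3iIiIiZmZmZmZmZmZmZmqqqqqqqqqqpmZmIiId3d3d3d3eIiIiJmZmZmZmZmaqqqqqqqqqqqqmZmYiIh3d3d3d3d3d4iIiJmZmZmZqqqqqqqqqqqqqqqpmZiIiHd3d2ZmZ3d3d4iIiIiZmZmqqqqqq7u7qqqqqqmZmYiId3d3ZmZmZ3d3eIiIiIiIiKqqqru7u7u7qqqqqZmZmIiHd3d2ZmZmd3d3eIiIiIiIqqu7u7u7u7u6qqqqmZmZiIiHd3d2ZmZ3d3d3iIiIiIi7u7u7u7u7u7uqqqqpmZmYiIiHd3d3d3d3d3d4iIiIiLu7u7u7u7u7u7qqqqqpmZmZiIiIh3d3d3d3d3eIiIiIu7u7u7u7u7u7u7uqqqqqmZmZmYiIiIh3d3d3d4iIiIi7u7u7u7u7u7u7u7u6qqqqqpmZmZmYiIiIiIiIiIiIiLu7vMy7u7u7vMzLu7u7qqqqqqqqmZmZmIiIiIiIiIiIu7vMzMu7vMzMzMzMy7u7qqqqqqqqqpmZmYiIiIiIiIi7u8zMzMzMzM3d3d3My7u7u7u7u6qqqqmZmYiIiIiIiLu7zMzMzMzN3d7u3d3My7u7u7u7u7uqqqmZmYiIiIiIu7u7zMzMzN3e7u7u3dzMu7u7u7u7u7qqqpmZmIiIiIi7u7u8zMzN3e7u7u7t3My7u7u7u7u7u6qqqZmZiIiIiLu7u7vMzM3e7u/+7u3czLu7u7u7u7u7qqqpmZmIiIiIq7u7u7zMzd7u7u7u3dzLu7qqqqu7u7qqqqmZmYiIiIiqqru7u8zN3e7u7t3czLu6qqqqqqqqqqqqqZmZiIiIiJmqqqu7vMzd3d3dzMy7uqqqqqqqqqqqqqqZmZmIiIiIiZmZmqq7vMzMzMy7u7qqmZmZmZmqqqqpmZmZmIiIiIiIiIiJmaqru7u7uqqqqZmZmZmZmZmZmZmZmZmIiIiIiHd3eIiJmaqru7uqqZmZmIiIiZmZmZmZmZmZmIiIiIiI"/>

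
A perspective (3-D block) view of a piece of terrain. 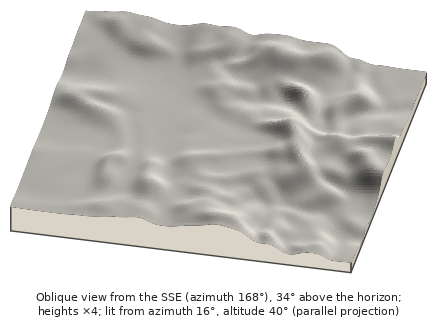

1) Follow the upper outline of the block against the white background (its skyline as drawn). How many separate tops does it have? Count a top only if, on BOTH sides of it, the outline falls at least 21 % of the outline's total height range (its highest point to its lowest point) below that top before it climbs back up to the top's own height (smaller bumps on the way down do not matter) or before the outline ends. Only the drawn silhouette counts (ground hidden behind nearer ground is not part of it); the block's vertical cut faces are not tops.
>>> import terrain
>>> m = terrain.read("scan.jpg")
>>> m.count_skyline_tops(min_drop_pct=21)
1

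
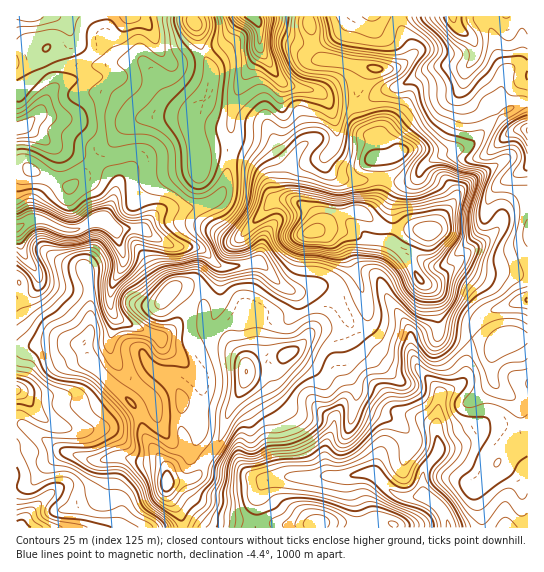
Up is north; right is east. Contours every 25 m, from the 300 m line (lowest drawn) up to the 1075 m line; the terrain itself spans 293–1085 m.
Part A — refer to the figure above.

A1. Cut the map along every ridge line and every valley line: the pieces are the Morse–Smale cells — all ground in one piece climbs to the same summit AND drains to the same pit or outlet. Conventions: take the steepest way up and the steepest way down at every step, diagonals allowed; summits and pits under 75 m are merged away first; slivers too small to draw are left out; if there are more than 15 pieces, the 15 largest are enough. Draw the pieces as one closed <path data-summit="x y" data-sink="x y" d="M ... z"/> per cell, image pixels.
<path data-summit="311 233" data-sink="449 527" d="M358 211l-15 2-26 17 16 6 8 9 20 41 6 20 0 12-14 13 6 11 34 25 24 0 23 26-4 30 3 27-16 24 1 21 17 14 6 9 2 10 78 0 1-190-18-1-12 8-4 0-21-8-18-1-14-4-2-2-4-35-3-5-15-13-12-23 4-13 11-11-34-2-9-4z"/><path data-summit="246 371" data-sink="17 227" d="M138 228l-23 2 9 31-13 30 0 18 4 8 0 8-6 16 2 12 9 16 32 30 4 15 3 3 15 3 22-1 4 12-8 22 6 7 5 3 12-14 8-15 6-24 15-25 3-16 4-5 16-7 18-1 12-7 11-14 9-6 14 0 8 3 12 0 2-2-17-32-13-10-29 4-15-8-11-14-11-9-22 6-13 0-4-2-19-17-25-1z"/><path data-summit="246 371" data-sink="449 527" d="M331 329l-14 0-6 3-14 17-12 7-26 4-12 9-3 16-15 25-6 24-19 29 11 5 23 3 24 9 31-4 25 1 55-4 16 16 10 7 24 0 1-26 15-20-3-27 4-30-23-26-24 0-28-19-6-6-6-11-14 1z"/><path data-summit="311 233" data-sink="253 17" d="M309 16l-56 1 7 12 0 24-13 20-11 24-5 22 0 32 18 8 12 10 6 8 4 16 4 6 18 1 13 7 9 8 0 15 2 1 26-18 10-2 13 1 7-6 8-20 0-24-6-7-4-20-8-8-7-20 4-25 9-15-34-7-10 0-6-3-4-7z"/><path data-summit="311 233" data-sink="527 130" d="M527 103l-6 0-23 12-25 28-10 5-16 3-40-2-20 8-8 1 2 4-1 31-7 13-4 5-8 2 16 11 9 4 34 2-11 11-4 13 12 23 6 6 6 1 6-3 23-18 31 10 17-1 11 3 11-1z"/><path data-summit="311 233" data-sink="17 227" d="M94 163l-24 24-45-20-9 0 0 180 10 1 16-4 41 0 6 17 46 45 6 10 12-5 2-6-3-6-32-30-8-12-3-10 0-6 6-16 0-8-4-8 0-18 2-9 10-16 1-8-9-29-12-8 9-18 4-21-11-13z"/><path data-summit="311 233" data-sink="453 17" d="M527 16l-128 0 1 10 12 21 0 8-9 9-8 4-25 0-5 3-6 15-3 15 1 13 8 17 5 4 4-3 7 0 13 21 13-4 51 0 15-6 25-28 23-12 7-1z"/><path data-summit="311 233" data-sink="17 227" d="M231 152l-2 2-4 31-10 15-22 8-30 1-5 3-15 17 8 7 19 9 29 3 19 17 4 2 13 0 22-6 11 9 11 14 15 8 29-4 13 10 16 31 2 2 3-2 10-11 0-12-8-27-18-34-8-9-8-4-11 0 2-13-10-12-13-7-18-1-4-6-4-16-6-8-12-10z"/><path data-summit="167 483" data-sink="17 527" d="M22 424l-6 1 1 103 166-1-2-10-14-27 0-21-5-6-23-2-12-4-37 3-33-12z"/><path data-summit="194 23" data-sink="17 227" d="M178 116l-33 1-11 3-5 3-33 34-3 5 12 7 11 13-4 21-9 18 10 7 29 1 16-17 5-3 42-4 10-5 8-9 8-38-10-2-12 1-8 3-2 2-7-27 0-9-3-4z"/><path data-summit="194 23" data-sink="17 129" d="M141 61l-16 0-20 4-47 2-9 2-1 4 5 12-1 5-11 20-17 16 26 18 44 17 5-8 14-12 16-18 5-3 31-4 24 1 2 3 1-5-25-18-12-23-9-10z"/><path data-summit="194 23" data-sink="29 17" d="M191 16l-133 0 11 14 2 9-3 6-11 10-11 5-13 1 9 0 5 10 11-4 47-2 20-4 16 0 5 3 9 10 12 23 24 18 17-20 4-13 0-11-9-18-6-26z"/><path data-summit="315 525" data-sink="449 527" d="M373 473l-55 4-25-1-26 4-3 2-7 12-1 33 192 0-4-14-14-14-5-3-26 0-10-7z"/><path data-summit="311 233" data-sink="17 390" d="M83 344l-41 0-25 4-1 42 11 8 16 21 16 8 12 2 24 0 15-2 27-10 2-4-4-7-46-45z"/><path data-summit="311 233" data-sink="453 17" d="M462 263l-4 0-19 16-12 6 8 10 4 35 10 5 29 4 16 6 4 0 12-8 17 0 1-62-22-3-25 0z"/>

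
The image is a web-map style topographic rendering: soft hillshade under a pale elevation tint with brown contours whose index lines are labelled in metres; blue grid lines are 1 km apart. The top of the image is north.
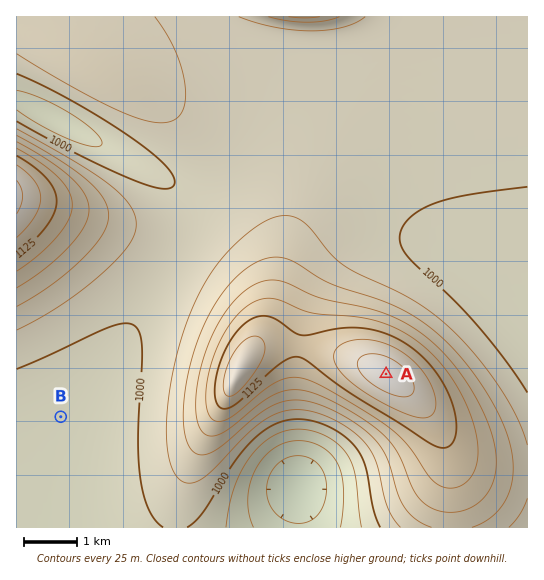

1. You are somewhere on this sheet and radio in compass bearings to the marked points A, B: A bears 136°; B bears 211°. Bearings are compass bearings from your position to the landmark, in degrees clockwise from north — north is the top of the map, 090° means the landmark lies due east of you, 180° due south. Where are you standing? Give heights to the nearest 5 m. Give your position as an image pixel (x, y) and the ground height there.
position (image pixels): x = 201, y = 183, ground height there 1005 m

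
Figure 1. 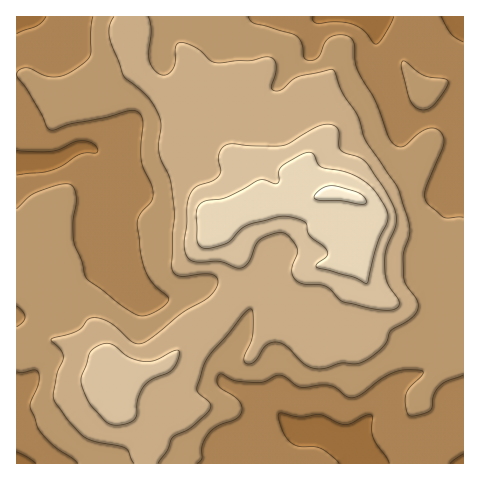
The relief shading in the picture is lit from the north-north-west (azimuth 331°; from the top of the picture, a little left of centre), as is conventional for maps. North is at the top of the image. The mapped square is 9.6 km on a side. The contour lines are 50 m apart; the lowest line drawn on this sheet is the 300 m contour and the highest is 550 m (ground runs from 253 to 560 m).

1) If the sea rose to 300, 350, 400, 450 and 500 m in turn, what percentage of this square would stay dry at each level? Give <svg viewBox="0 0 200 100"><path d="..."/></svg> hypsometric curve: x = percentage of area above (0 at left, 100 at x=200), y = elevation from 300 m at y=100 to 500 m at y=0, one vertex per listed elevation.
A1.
<svg viewBox="0 0 200 100"><path d="M193 100l-51-25-63-25-50-25-17-25"/></svg>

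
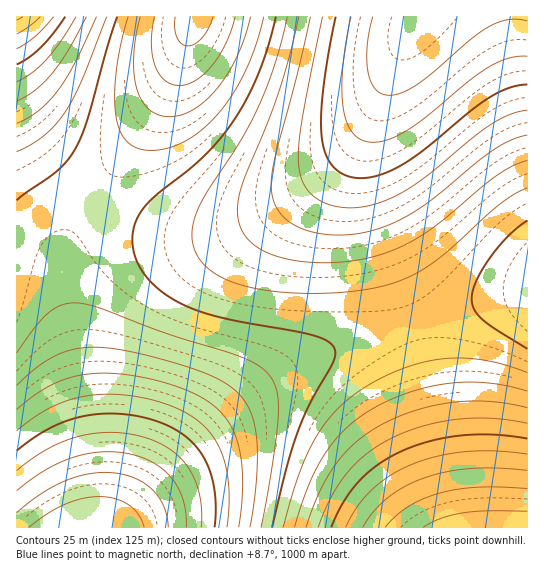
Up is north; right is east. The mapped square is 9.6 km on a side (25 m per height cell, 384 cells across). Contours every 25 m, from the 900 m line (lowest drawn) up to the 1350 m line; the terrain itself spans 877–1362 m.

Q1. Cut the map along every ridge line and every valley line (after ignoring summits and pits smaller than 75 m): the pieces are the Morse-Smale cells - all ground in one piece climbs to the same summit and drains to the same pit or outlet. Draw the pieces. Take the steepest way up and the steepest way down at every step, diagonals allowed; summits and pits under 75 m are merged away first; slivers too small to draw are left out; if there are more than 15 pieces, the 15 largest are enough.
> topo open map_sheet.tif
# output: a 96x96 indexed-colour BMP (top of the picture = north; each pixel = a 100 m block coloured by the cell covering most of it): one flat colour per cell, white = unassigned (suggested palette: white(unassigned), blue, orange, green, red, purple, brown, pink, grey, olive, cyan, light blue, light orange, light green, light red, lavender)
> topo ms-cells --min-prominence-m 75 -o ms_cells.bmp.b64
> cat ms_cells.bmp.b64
<image width="96" height="96" href="data:image/bmp;base64,Qk12EgAAAAAAAHYAAAAoAAAAYAAAAGAAAAABAAQAAAAAAAASAAATCwAAEwsAABAAAAAAAAAA////ALR3HwAOf/8ALKAsACgn1gC9Z5QAS1aMAMJ34wB/f38AIr28AM++FwDox64AeLv/AIrfmACWmP8A1bDFAERERERERERBERIiIiIiIiIiIiIiIiIiIiIiIiIiIiIiIiIiIiIiIiIiIiIiIiIiIkRERERERERBEREiIiIiIiIiIiIiIiIiIiIiIiIiIiIiIiIiIiIiIiIiIiIiIiIiIkRERERERERBERESIiIiIiIiIiIiIiIiIiIiIiIiIiIiIiIiIiIiIiIiIiIiIiIiIkRERERERERBERERIiIiIiIiIiIiIiIiIiIiIiIiIiIiIiIiIiIiIiIiIiIiIiIiIkRERERERERBEREREiIiIiIiIiIiIiIiIiIiIiIiIiIiIiIiIiIiIiIiIiIiIiIiIkRERERERERBEREREiIiIiIiIiIiIiIiIiIiIiIiIiIiIiIiIiIiIiIiIiIiIiIiIkRERERERERBERERESIiIiIiIiIiIiIiIiIiIiIiIiIiIiIiIiIiIiIiIiIiIiIiIkRERERERERBERERERIiIiIiIiIiIiIiIiIiIiIiIiIiIiIiIiIiIiIiIiIiIiIiIkRERERERERBEREREREiIiIiIiIiIiIiIiIiIiIiIiIiIiIiIiIiIiIiIiIiIiIiIkRERERERERBERERERESIiIiIiIiIiIiIiIiIiIiIiIiIiIiIiIiIiIiIiIiIiIiIkRERERERERBERERERERIiIiIiIiIiIiIiIiIiIiIiIiIiIiIiIiIiIiIiIiIiIiIkRERERERERBEREREREREiIiIiIiIiIiIiIiIiIiIiIiIiIiIiIiIiIiIiIiIiIiIkRERERERERBERERERERESIiIiIiIiIiIiIiIiIiIiIiIiIiIiIiIiIiIiIiIiIiIkRERERERERBERERERERERIiIiIiIiIiIiIiIiIiIiIiIiIiIiIiIiIiIiIiIiIiIkREREREREQREREREREREREiIiIiIiIiIiIiIiIiIiIiIiIiIiIiIiIiIiIiIiIiIkREREREREQRERERERERERESIiIiIiIiIiIiIiIiIiIiIiIiIiIiIiIiIiIiIiIiIkREREREREQRERERERERERERIiIiIiIiIiIiIiIiIiIiIiIiIiIiIiIiIiIiIiIiIkREREREREQREREREREREREREiIiIiIiIiIiIiIiIiIiIiIiIiIiIiIiIiIiIiIiIkREREREREQRERERERERERERESIiIiIiIiIiIiIiIiIiIiIiIiIiIiIiIiIiIiIiIkREREREREQRERERERERERERERIiIiIiIiIiIiIiIiIiIiIiIiIiIiIiIiIiIiIiIkREREREREQREREREREREREREREiIiIiIiIiIiIiIiIiIiIiIiIiIiIiIiIiIiIiIkREREREREERERERERERERERERESIiIiIiIiIiIiIiIiIiIiIiIiIiIiIiIiIiIiIkREREREREERERERERERERERERERIiIiIiIiIiIiIiIiIiIiIiIiIiIiIiIiIiIiIkREREREREERERERERERERERERERESIiIiIiIiIiIiIiIiIiIiIiIiIiIiIiIiIiIkREREREREERERERERERERERERERERIiIiIiIiIiIiIiIiIiIiIiIiIiIiIiIiIiIkREREREREEREREREREREREREREREREiIiIiIiIiIiIiIiIiIiIiIiIiIiIiIiIiIkREREREREERERERERERERERERERERERIiIiIiIiIiIiIiIiIiIiIiIiIiIiIiIiIkRERERERBEREREREREREREREREREREREiIiIiIiIiIiIiIiIiIiIiIiIiIiIiIiIkRERERERBERERERERERERERERERERERERIiIiIiIiIiIiIiIiIiIiIiIiIiIiIiIkRERERERBERERERERERERERERERERERERESIiIiIiIiIiIiIiIiIiIiIiIiIiIiIkRERERERBEREREREREREREREREREREREREREiIiIiIiIiIiIiIiIiIiIiIiIiIiIkRERERERBERERERERERERERERERERERERERERIiIiIiIiIiIiIiIiIiIiIiIiIiIkREREREQRERERERERERERERERERERERERERERESIiIiIiIiIiIiIiIiIiIiIiIiIkREREREQRERERERERERERERERERERERERERERERESIiIiIiIiIiIiIiIiIiIiIiIkREREREQREREREREREREREREREREREREREREREREREiIiIiIiIiIiIiIiIiIiIiIkREREREQREREREREREREREREREREREREREREREREREREiIiIiIiIiIiIiIiIiIiIkREREREQREREREREREREREREREREREREREREREREREREREiIiIiIiIiIiIiIiIiIkREREREQREREREREREREREREREREREREREREREREREREREREiIiIiIiIiIiIiIiIkREREREERERERERERERERERERERERERERERERERERERERERERESIiIiIiIiIiIiIkREREREERERERERERERERERERERERERERERERERERERERERERERESIiIiIiIiIiIkREREREERERERERERERERERERERERERERERERERERERERERERERERESIiIiIiIiIkREREREERERERERERERERERERERERERERERERERERERERERERERERERERIiIiIiIkREREREERERERERERERERERERERERERERERERERERERERERERERERERERERIiIiIkRERERBERERERERERERERERERERERERERERERERERERERERERERERERERERERESIkRERERBEREREREREREREREREREREREREREREREREREREREREREREREREREREREREURERERBEREREREREREREREREREREREREREREREREREREREREREREREREREREREREURERERBEREREREREREREREREREREREREREREREREREREREREREREREREREREREREURERERBEREREREREREREREREREREREREREREREREREREREREREREREREREREREREURERERBEREREREREREREREREREREREREREREREREREREREREREREREREREREREREURERERBEREREREREREREREREREREREREREREREREREREREREREREREREREREREREURERERBEREREREREREREREREREREREREREREREREREREREREREREREREREREREREURERERBEREREREREREREREREREREREREREREREREREREREREREREREREREREREREURERERBEREREREREREREREREREREREREREREREREREREREREREREREREREREREREURERERBEREREREREREREREREREREREREREREREREREREREREREREREREREREREREUREREREEREREREREREREREREREREREREREREREREREREREREREREREREREREREREUREREREERERERERERERETMzMzEREREREREREREREREREREREREREREREREREREREUREREREQRERERERERMzMzMzMzMzMREREREREREREREREREREREREREREREREREREUREREREQREREREREzMzMzMzMzMzMzMREREREREREREREREREREREREREREREREREURERERERBEREREzMzMzMzMzMzMzMzMzEREREREREREREREREREREREREREREREREURERERERBERETMzMzMzMzMzMzMzMzMzMxEREREREREREREREREREREREREREREREUREREREREEREzMzMzMzMzMzMzMzMzMzMzMREREREREREREREREREREREREREREREUREREREREQTMzMzMzMzMzMzMzMzMzMzMzMxEREREREREREREREREREREREREREREURERERERERTMzMzMzMzMzMzMzMzMzMzMzMzMREREREREREREREREREREREREREREURERERERFVTMzMzMzMzMzMzMzMzMzMzMzMzMxEREREREREREREREREREREREREREURERERERVVVMzMzMzMzMzMzMzMzMzMzMzMzMzMREREREREREREREREREREREREREUREREREVVVVUzMzMzMzMzMzMzMzMzMzMzMzMzMxEREREREREREREREREREREREREURERERFVVVVUzMzMzMzMzMzMzMzMzMzMzMzMzMzEREREREREREREREREREREREREURERERVVVVVVTMzMzMzMzMzMzMzMzMzMzMzMzMzMREREREREREREREREREREREREUREREVVVVVVVVMzMzMzMzMzMzMzMzMzMzMzMzMzMxEREREREREREREREREREREREURERFVVVVVVVVUzMzMzMzMzMzMzMzMzMzMzMzMzMzEREREREREREREREREREREREURERFVVVVVVVVUzMzMzMzMzMzMzMzMzMzMzMzMzMzMREREREREREREREREREREREURERVVVVVVVVVVTMzMzMzMzMzMzMzMzMzMzMzMzMzMxEREREREREREREREREREREUREVVVVVVVVVVVVMzMzMzMzMzMzMzMzMzMzMzMzMzMzEREREREREREREREREREREUREVVVVVVVVVVVVUzMzMzMzMzMzMzMzMzMzMzMzMzMzEREREREREREREREREREREURFVVVVVVVVVVVVUzMzMzMzMzMzMzMzMzMzMzMzMzMzMREREREREREREREREREREURVVVVVVVVVVVVVVTMzMzMzMzMzMzMzMzMzMzMzMzMzMxEREREREREREREREREREURVVVVVVVVVVVVVVVMzMzMzMzMzMzMzMzMzMzMzMzMzMxEREREREREREREREREREUVVVVVVVVVVVVVVVVMzMzMzMzMzMzMzMzMzMzMzMzMzMzEREREREREREREREREREUVVVVVVVVVVVVVVVVUzMzMzMzMzMzMzMzMzMzMzMzMzMzEREREREREREREREREREVVVVVVVVVVVVVVVVVUzMzMzMzMzMzMzMzMzMzMzMzMzMzMREREREREREREREREREVVVVVVVVVVVVVVVVVVTMzMzMzMzMzMzMzMzMzMzMzMzMzMREREREREREREREREREVVVVVVVVVVVVVVVVVVVMzMzMzMzMzMzMzMzMzMzMzMzMzMxEREREREREREREREREVVVVVVVVVVVVVVVVVVVMzMzMzMzMzMzMzMzMzMzMzMzMzMxEREREREREREREREREVVVVVVVVVVVVVVVVVVVUzMzMzMzMzMzMzMzMzMzMzMzMzMxEREREREREREREREREVVVVVVVVVVVVVVVVVVVUzMzMzMzMzMzMzMzMzMzMzMzMzMzEREREREREREREREREVVVVVVVVVVVVVVVVVVVVTMzMzMzMzMzMzMzMzMzMzMzMzMzEREREREREREREREREVVVVVVVVVVVVVVVVVVVVTMzMzMzMzMzMzMzMzMzMzMzMzMzMREREREREREREREREVVVVVVVVVVVVVVVVVVVVVMzMzMzMzMzMzMzMzMzMzMzMzMzMREREREREREREREREVVVVVVVVVVVVVVVVVVVVVMzMzMzMzMzMzMzMzMzMzMzMzMzMxEREREREREREREREVVVVVVVVVVVVVVVVVVVVVMzMzMzMzMzMzMzMzMzMzMzMzMzMxEREREREREREREREVVVVVVVVVVVVVVVVVVVVVUzMzMzMzMzMzMzMzMzMzMzMzMzMzEREREREREREREREVVVVVVVVVVVVVVVVVVVVVUzMzMzMzMzMzMzMzMzMzMzMzMzMzEREREREREREREREVVVVVVVVVVVVVVVVVVVVVUzMzMzMzMzMzMzMzMzMzMzMzMzMzMREREREREREREREVVVVVVVVVVVVVVVVVVVVVVTMzMzMzMzMzMzMzMzMzMzMzMzMzMREREREREREREREVVVVVVVVVVVVVVVVVVVVVVTMzMzMzMzMzMzMzMzMzMzMzMzMzMxEREREREREREREVVVVVVVVVVVVVVVVVVVVVVTMzMzMzMzMzMzMzMzMzMzMzMzMzMzEREREREREREREQ=="/>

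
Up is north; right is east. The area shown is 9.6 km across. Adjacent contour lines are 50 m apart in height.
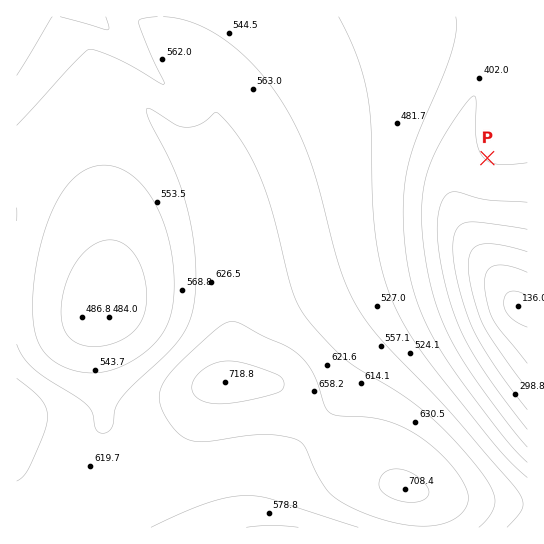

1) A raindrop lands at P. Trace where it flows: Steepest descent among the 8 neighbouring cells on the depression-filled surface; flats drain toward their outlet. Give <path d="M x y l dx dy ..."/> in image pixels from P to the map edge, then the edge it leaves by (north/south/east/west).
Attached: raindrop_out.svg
<path d="M487 158l-26 27 0 34 46 68 2 4 4 6 0 2 4 0 10 11"/>
exit: east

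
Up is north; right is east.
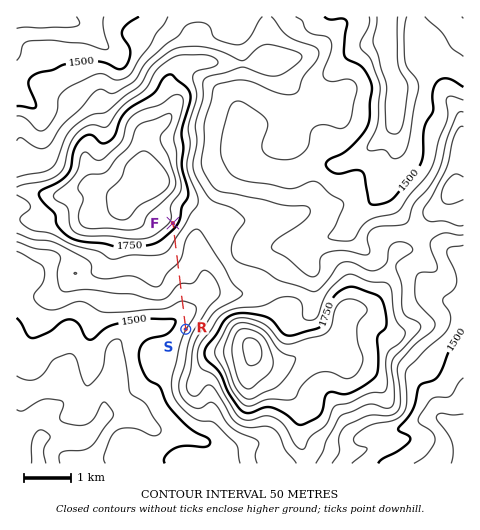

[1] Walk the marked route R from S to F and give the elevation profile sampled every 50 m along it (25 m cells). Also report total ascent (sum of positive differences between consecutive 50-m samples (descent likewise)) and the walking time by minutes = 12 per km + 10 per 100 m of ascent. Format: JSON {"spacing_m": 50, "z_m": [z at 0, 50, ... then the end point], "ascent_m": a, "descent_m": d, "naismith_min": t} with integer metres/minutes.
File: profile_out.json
{"spacing_m": 50, "z_m": [1548, 1540, 1532, 1524, 1519, 1515, 1515, 1517, 1521, 1527, 1534, 1541, 1549, 1556, 1564, 1571, 1578, 1584, 1590, 1596, 1602, 1608, 1613, 1619, 1624, 1630, 1636, 1642, 1647, 1653, 1658, 1663, 1668, 1672, 1676, 1680, 1685, 1689, 1695, 1702, 1711, 1721, 1733, 1747, 1760, 1772, 1781], "ascent_m": 267, "descent_m": 33, "naismith_min": 54}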